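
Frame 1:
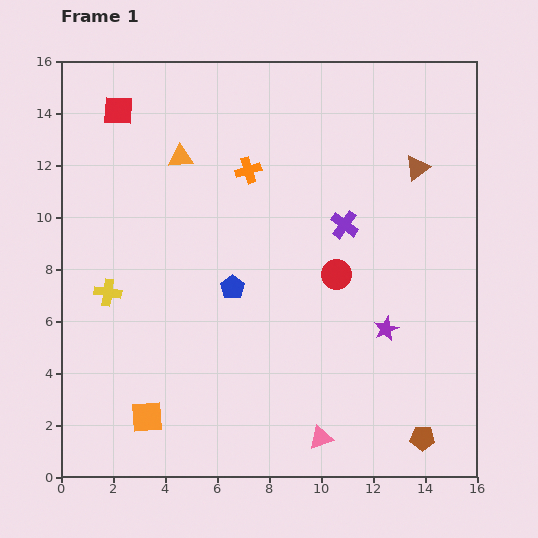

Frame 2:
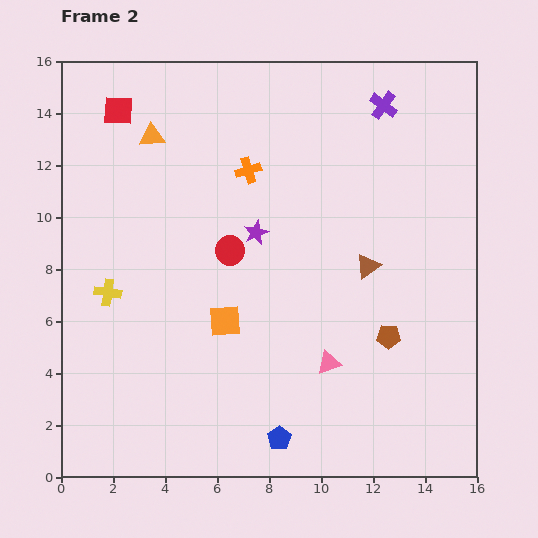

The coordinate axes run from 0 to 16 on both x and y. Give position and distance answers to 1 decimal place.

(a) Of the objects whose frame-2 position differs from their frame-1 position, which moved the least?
the orange triangle

(moved 1.4)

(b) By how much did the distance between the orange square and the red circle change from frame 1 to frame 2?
-6.4

Distance in frame 1: 9.1. Distance in frame 2: 2.7.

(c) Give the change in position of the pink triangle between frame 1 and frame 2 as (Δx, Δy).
(0.3, 2.9)

The pink triangle was at (10.0, 1.5) in frame 1 and (10.3, 4.4) in frame 2.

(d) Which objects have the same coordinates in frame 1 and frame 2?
the red square, the yellow cross, the orange cross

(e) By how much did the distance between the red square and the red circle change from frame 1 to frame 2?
-3.6

Distance in frame 1: 10.5. Distance in frame 2: 6.9.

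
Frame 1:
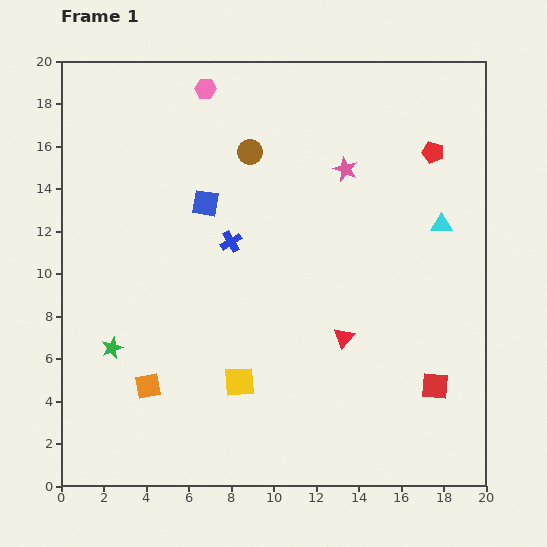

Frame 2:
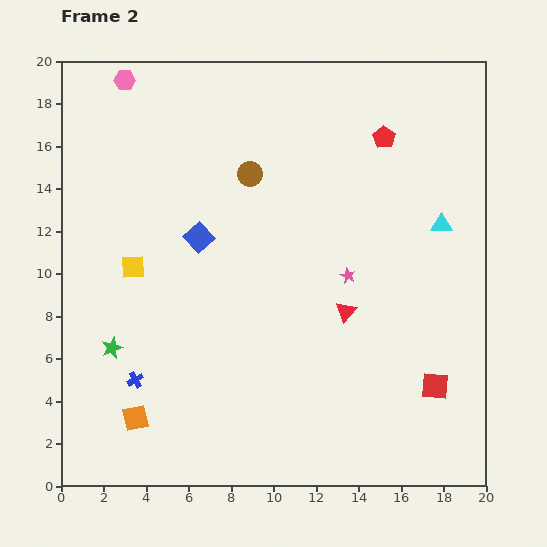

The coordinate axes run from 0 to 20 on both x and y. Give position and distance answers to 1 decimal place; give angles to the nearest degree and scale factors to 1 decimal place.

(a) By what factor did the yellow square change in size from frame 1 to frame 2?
0.8×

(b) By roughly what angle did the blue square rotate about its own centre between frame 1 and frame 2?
38° clockwise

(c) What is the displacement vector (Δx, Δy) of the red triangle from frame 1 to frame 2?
(0.1, 1.2)

The red triangle was at (13.3, 7.0) in frame 1 and (13.4, 8.2) in frame 2.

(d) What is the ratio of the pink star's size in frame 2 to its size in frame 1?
0.6×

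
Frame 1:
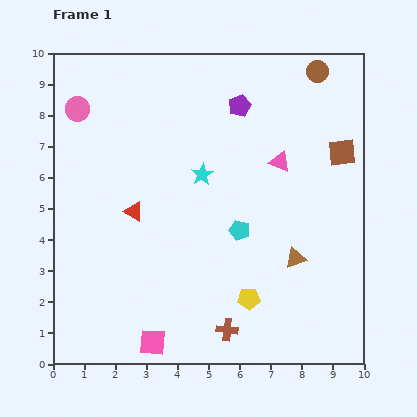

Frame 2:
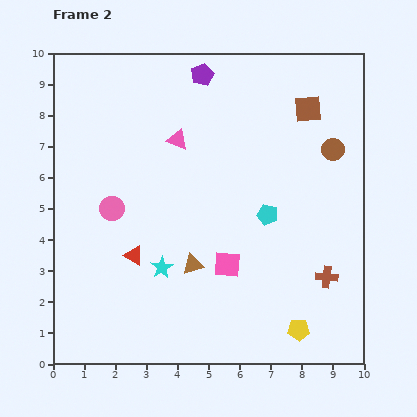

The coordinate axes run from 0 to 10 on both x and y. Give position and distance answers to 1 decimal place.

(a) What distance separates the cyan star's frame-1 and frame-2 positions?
3.3

The cyan star moved from (4.8, 6.1) to (3.5, 3.1), a distance of √(1.3² + 3.0²) ≈ 3.3.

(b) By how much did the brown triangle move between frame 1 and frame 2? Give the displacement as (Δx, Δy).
(-3.3, -0.2)

The brown triangle was at (7.8, 3.4) in frame 1 and (4.5, 3.2) in frame 2.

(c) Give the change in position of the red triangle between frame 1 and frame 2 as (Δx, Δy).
(0.0, -1.4)

The red triangle was at (2.6, 4.9) in frame 1 and (2.6, 3.5) in frame 2.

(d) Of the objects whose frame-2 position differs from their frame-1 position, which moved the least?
the cyan pentagon

(moved 1.0)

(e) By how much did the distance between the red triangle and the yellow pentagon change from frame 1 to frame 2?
+1.2

Distance in frame 1: 4.6. Distance in frame 2: 5.8.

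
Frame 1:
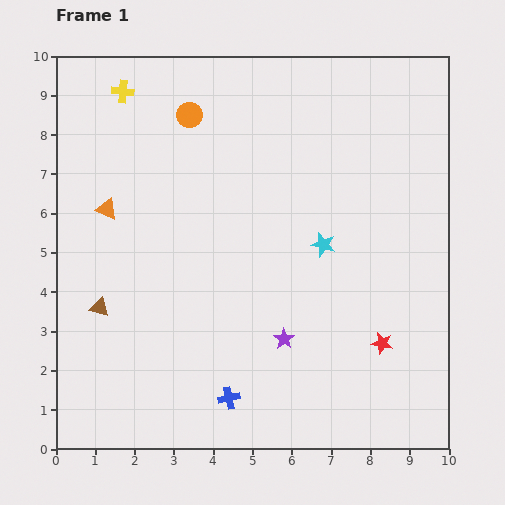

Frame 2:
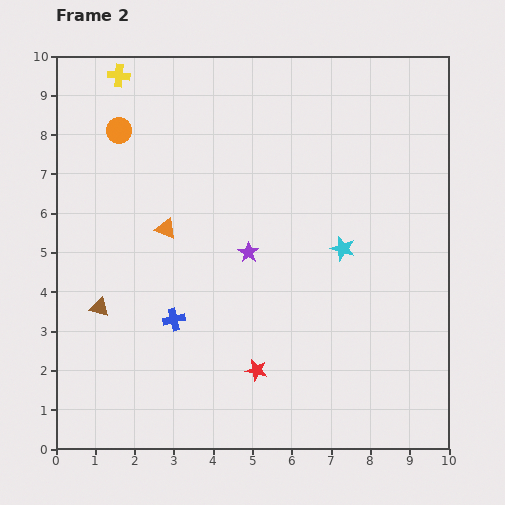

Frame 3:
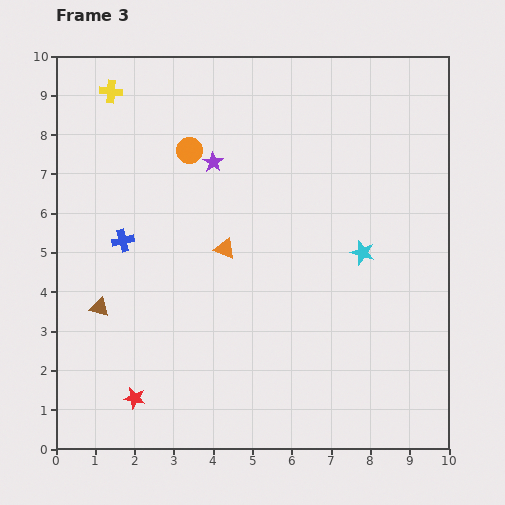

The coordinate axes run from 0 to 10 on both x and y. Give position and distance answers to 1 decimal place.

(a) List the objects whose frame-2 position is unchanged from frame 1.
the brown triangle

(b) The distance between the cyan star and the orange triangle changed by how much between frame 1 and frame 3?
-2.1

Distance in frame 1: 5.6. Distance in frame 3: 3.5.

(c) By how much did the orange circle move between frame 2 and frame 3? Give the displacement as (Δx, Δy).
(1.8, -0.5)

The orange circle was at (1.6, 8.1) in frame 2 and (3.4, 7.6) in frame 3.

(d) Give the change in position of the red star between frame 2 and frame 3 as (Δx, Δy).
(-3.1, -0.7)

The red star was at (5.1, 2.0) in frame 2 and (2.0, 1.3) in frame 3.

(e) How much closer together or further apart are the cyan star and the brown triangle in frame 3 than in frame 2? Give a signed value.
+0.4

Distance in frame 2: 6.4. Distance in frame 3: 6.8.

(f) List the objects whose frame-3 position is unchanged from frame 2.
the brown triangle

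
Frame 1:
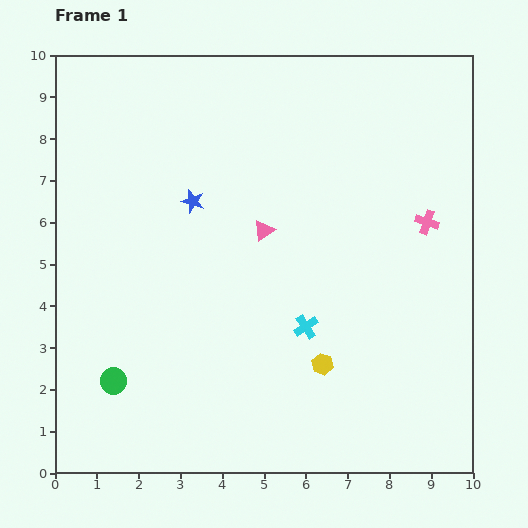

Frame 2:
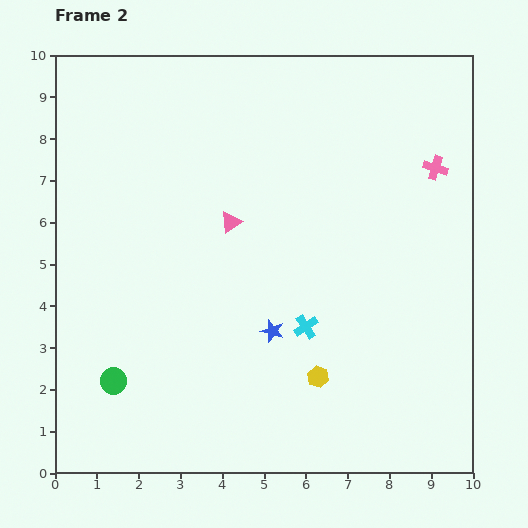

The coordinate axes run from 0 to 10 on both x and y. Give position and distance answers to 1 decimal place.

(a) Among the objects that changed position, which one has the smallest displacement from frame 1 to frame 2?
the yellow hexagon

(moved 0.3)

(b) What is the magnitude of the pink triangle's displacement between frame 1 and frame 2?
0.8

The pink triangle moved from (5.0, 5.8) to (4.2, 6.0), a distance of √(0.8² + 0.2²) ≈ 0.8.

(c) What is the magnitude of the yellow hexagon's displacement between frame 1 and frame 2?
0.3

The yellow hexagon moved from (6.4, 2.6) to (6.3, 2.3), a distance of √(0.1² + 0.3²) ≈ 0.3.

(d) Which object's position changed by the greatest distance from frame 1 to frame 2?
the blue star

(moved 3.6; next 1.3)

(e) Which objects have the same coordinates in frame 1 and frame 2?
the cyan cross, the green circle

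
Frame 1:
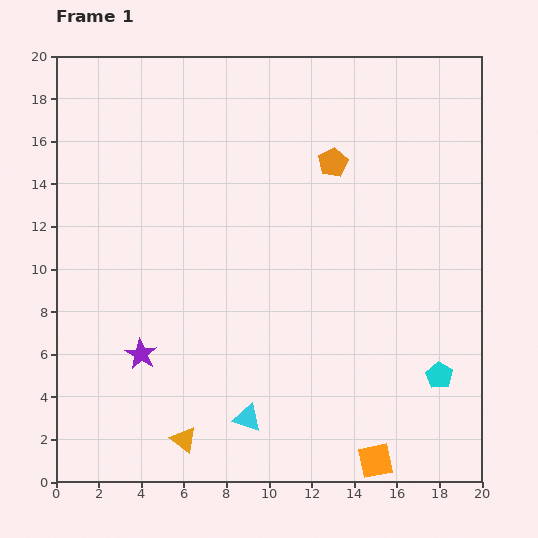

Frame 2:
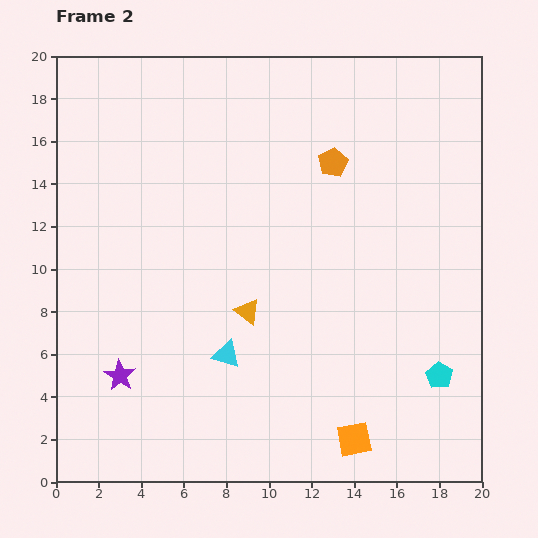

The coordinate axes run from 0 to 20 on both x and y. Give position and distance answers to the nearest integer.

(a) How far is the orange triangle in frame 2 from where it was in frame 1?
7

The orange triangle moved from (6, 2) to (9, 8), a distance of √(3² + 6²) ≈ 7.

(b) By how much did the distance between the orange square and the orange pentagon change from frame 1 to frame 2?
-1

Distance in frame 1: 14. Distance in frame 2: 13.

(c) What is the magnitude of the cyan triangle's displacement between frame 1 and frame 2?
3

The cyan triangle moved from (9, 3) to (8, 6), a distance of √(1² + 3²) ≈ 3.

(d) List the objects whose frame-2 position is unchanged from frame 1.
the cyan pentagon, the orange pentagon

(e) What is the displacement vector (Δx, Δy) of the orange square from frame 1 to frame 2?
(-1, 1)

The orange square was at (15, 1) in frame 1 and (14, 2) in frame 2.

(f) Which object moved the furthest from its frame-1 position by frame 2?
the orange triangle

(moved 7; next 3)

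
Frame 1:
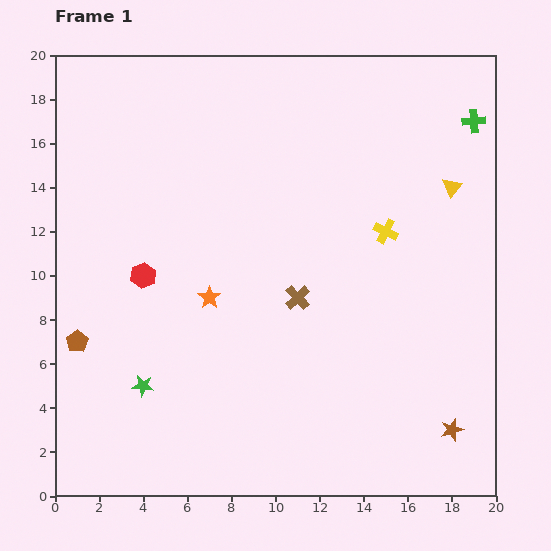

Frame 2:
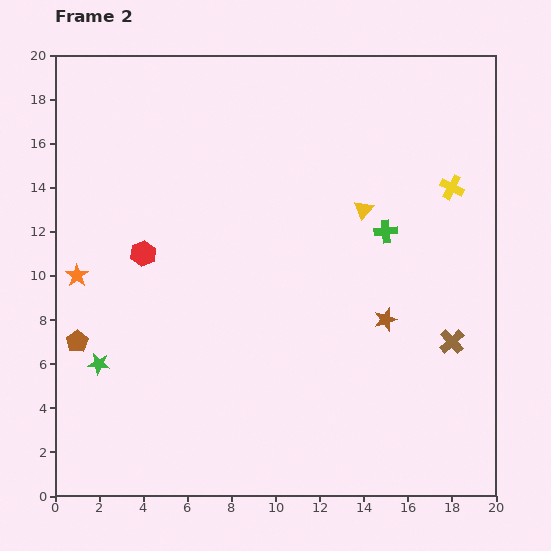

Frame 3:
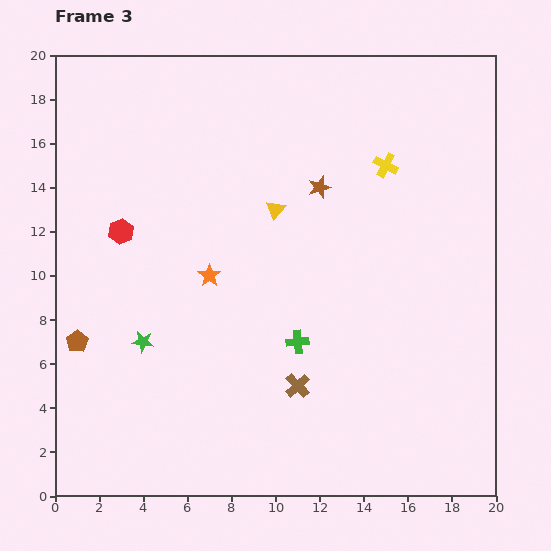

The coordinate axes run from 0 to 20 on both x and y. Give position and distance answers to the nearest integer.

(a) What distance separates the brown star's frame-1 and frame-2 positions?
6

The brown star moved from (18, 3) to (15, 8), a distance of √(3² + 5²) ≈ 6.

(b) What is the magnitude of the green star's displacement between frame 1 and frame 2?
2

The green star moved from (4, 5) to (2, 6), a distance of √(2² + 1²) ≈ 2.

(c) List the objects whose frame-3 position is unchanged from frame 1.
the brown pentagon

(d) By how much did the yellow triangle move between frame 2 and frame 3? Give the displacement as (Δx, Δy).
(-4, 0)

The yellow triangle was at (14, 13) in frame 2 and (10, 13) in frame 3.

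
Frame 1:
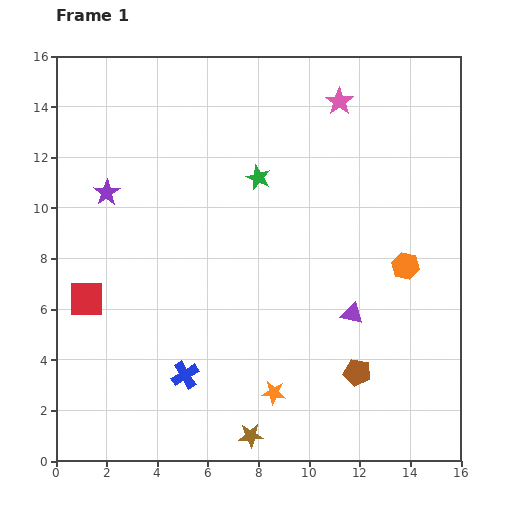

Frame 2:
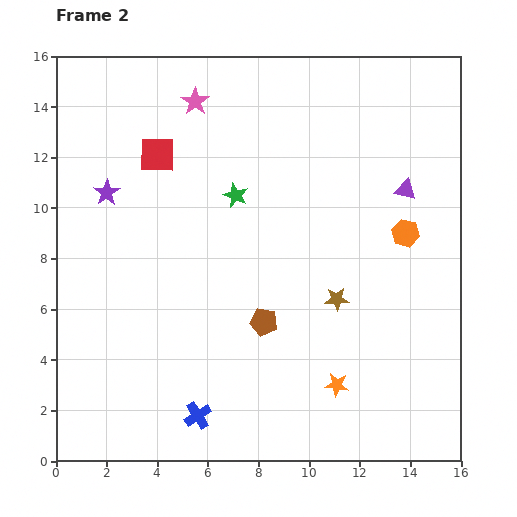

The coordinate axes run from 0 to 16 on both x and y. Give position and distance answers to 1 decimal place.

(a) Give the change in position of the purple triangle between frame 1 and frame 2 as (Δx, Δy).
(2.1, 4.9)

The purple triangle was at (11.7, 5.8) in frame 1 and (13.8, 10.7) in frame 2.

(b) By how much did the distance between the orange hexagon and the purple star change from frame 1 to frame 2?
-0.3

Distance in frame 1: 12.2. Distance in frame 2: 11.9.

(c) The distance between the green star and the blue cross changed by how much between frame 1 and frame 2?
+0.5

Distance in frame 1: 8.3. Distance in frame 2: 8.8.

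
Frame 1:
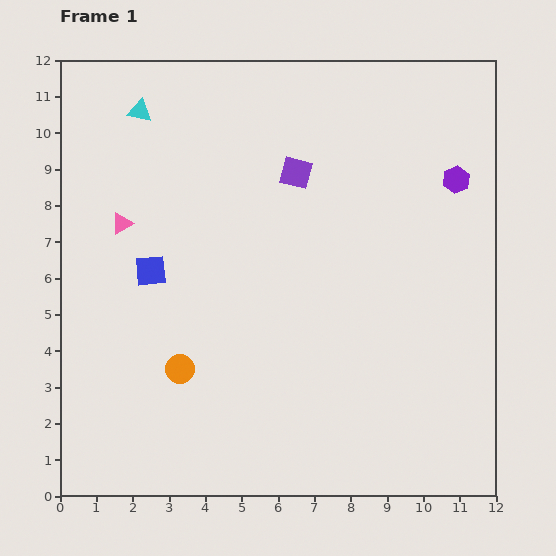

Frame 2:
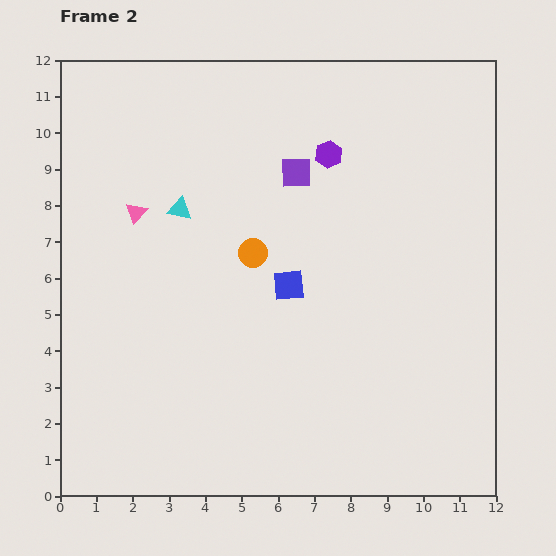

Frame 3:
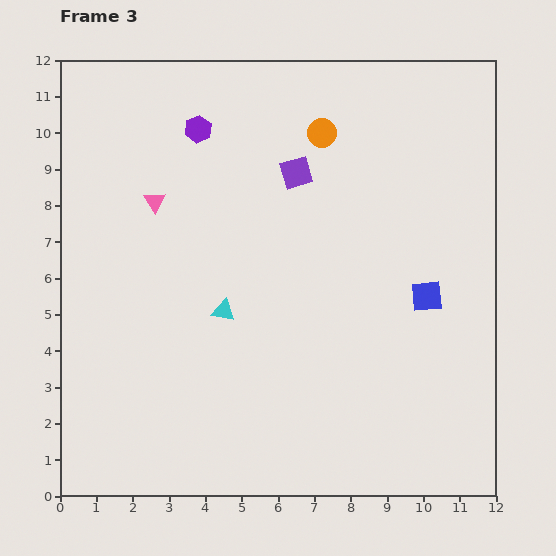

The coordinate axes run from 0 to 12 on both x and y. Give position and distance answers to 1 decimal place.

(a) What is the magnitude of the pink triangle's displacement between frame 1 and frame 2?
0.5

The pink triangle moved from (1.7, 7.5) to (2.1, 7.8), a distance of √(0.4² + 0.3²) ≈ 0.5.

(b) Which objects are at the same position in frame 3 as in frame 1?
the purple square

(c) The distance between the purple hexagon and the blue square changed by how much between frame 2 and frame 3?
+4.0

Distance in frame 2: 3.8. Distance in frame 3: 7.8.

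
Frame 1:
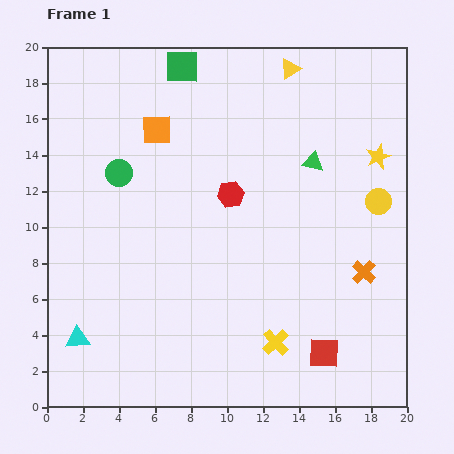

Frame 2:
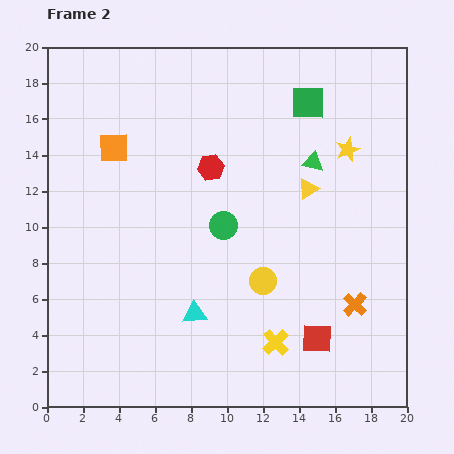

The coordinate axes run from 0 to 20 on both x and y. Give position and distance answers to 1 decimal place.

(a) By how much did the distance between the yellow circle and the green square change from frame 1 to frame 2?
-3.0

Distance in frame 1: 13.2. Distance in frame 2: 10.2.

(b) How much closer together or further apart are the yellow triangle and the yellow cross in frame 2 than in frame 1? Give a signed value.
-6.5

Distance in frame 1: 15.2. Distance in frame 2: 8.7.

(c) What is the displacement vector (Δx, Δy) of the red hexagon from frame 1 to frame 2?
(-1.1, 1.5)

The red hexagon was at (10.2, 11.8) in frame 1 and (9.1, 13.3) in frame 2.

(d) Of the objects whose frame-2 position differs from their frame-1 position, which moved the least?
the red square

(moved 0.9)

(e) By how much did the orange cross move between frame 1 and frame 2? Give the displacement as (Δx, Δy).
(-0.5, -1.8)

The orange cross was at (17.6, 7.5) in frame 1 and (17.1, 5.7) in frame 2.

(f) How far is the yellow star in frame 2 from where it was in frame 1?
1.7

The yellow star moved from (18.4, 13.9) to (16.7, 14.3), a distance of √(1.7² + 0.4²) ≈ 1.7.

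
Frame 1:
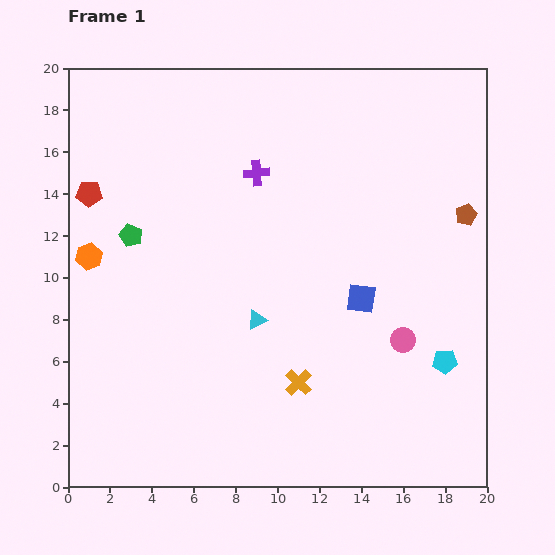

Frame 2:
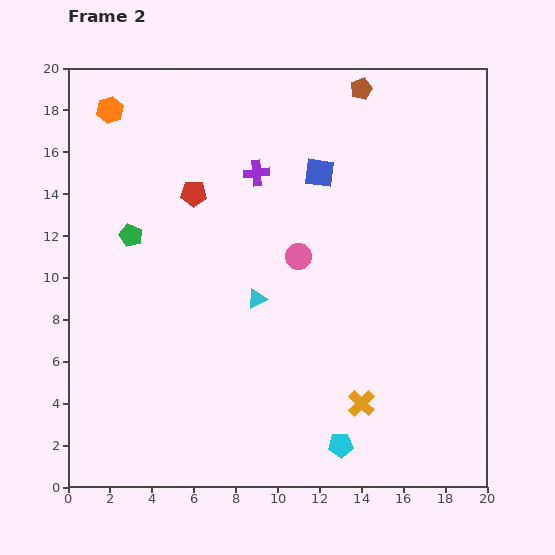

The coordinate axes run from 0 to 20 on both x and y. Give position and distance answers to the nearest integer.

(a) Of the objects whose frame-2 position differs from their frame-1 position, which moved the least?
the cyan triangle

(moved 1)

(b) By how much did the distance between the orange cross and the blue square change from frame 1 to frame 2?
+6

Distance in frame 1: 5. Distance in frame 2: 11.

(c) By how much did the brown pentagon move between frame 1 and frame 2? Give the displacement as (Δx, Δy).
(-5, 6)

The brown pentagon was at (19, 13) in frame 1 and (14, 19) in frame 2.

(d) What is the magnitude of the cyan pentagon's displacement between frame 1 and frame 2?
6

The cyan pentagon moved from (18, 6) to (13, 2), a distance of √(5² + 4²) ≈ 6.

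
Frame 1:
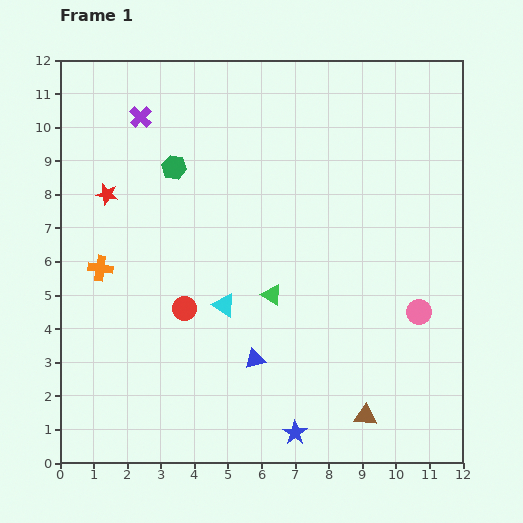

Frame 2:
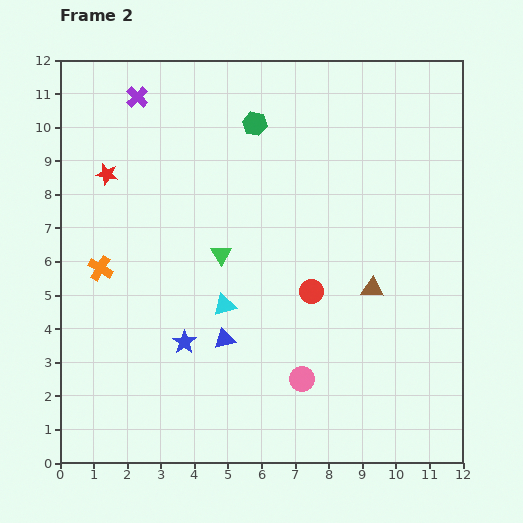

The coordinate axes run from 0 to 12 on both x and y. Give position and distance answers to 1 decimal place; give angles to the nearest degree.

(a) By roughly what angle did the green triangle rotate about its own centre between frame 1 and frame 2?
27° clockwise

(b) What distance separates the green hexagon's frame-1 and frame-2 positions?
2.7

The green hexagon moved from (3.4, 8.8) to (5.8, 10.1), a distance of √(2.4² + 1.3²) ≈ 2.7.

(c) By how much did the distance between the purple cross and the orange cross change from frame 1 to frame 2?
+0.5

Distance in frame 1: 4.7. Distance in frame 2: 5.2.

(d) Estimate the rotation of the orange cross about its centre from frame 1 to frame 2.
22° clockwise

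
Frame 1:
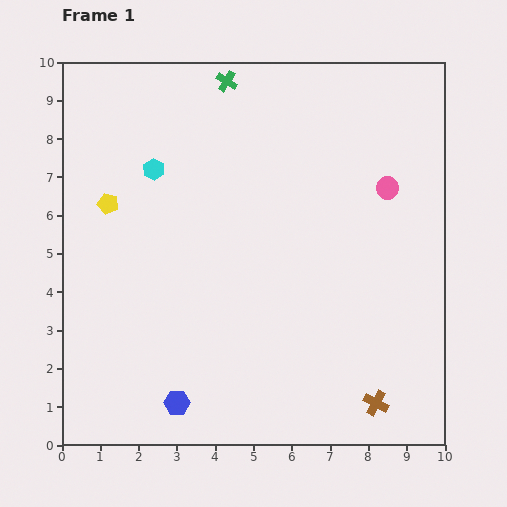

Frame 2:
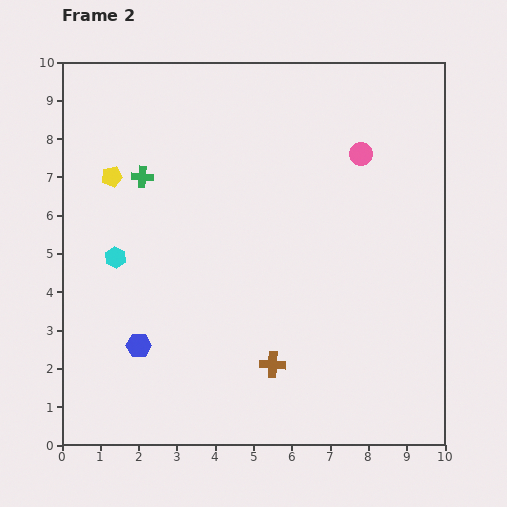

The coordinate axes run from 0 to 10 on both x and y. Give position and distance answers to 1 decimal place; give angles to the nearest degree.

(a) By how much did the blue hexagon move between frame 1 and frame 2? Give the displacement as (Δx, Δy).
(-1.0, 1.5)

The blue hexagon was at (3.0, 1.1) in frame 1 and (2.0, 2.6) in frame 2.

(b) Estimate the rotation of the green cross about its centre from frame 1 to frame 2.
28° counter-clockwise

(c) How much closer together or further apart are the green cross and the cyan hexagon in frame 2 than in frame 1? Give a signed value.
-0.8

Distance in frame 1: 3.0. Distance in frame 2: 2.2.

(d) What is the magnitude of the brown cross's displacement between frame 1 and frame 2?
2.9

The brown cross moved from (8.2, 1.1) to (5.5, 2.1), a distance of √(2.7² + 1.0²) ≈ 2.9.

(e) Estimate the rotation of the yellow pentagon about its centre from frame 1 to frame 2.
28° counter-clockwise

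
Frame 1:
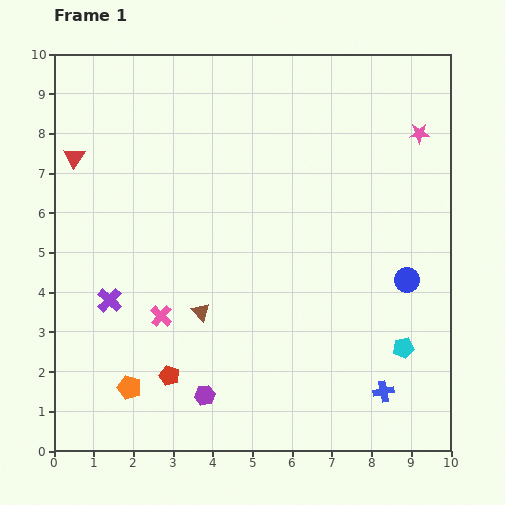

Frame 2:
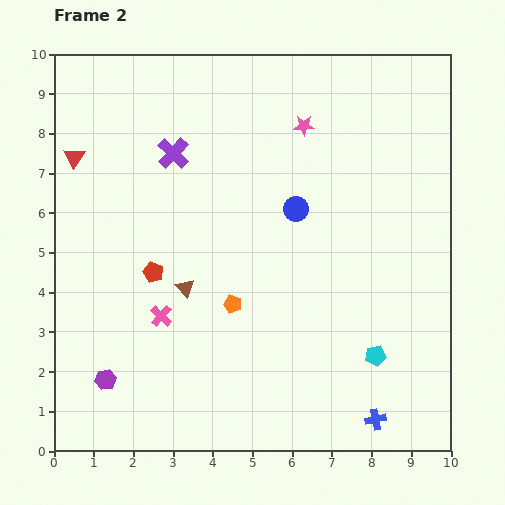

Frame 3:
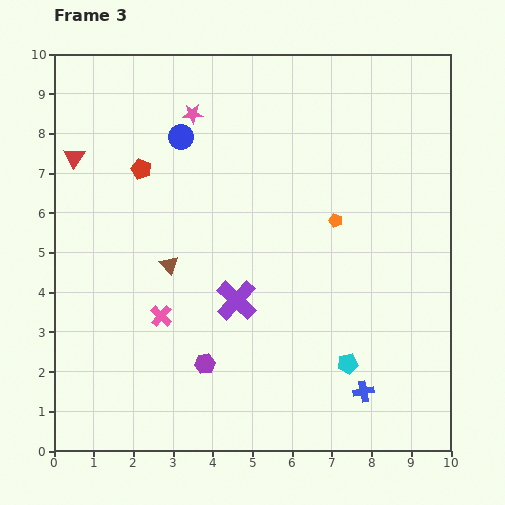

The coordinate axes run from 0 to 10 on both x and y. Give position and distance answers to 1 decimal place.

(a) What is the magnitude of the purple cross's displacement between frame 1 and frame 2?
4.0

The purple cross moved from (1.4, 3.8) to (3.0, 7.5), a distance of √(1.6² + 3.7²) ≈ 4.0.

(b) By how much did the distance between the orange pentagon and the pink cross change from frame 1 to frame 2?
-0.2

Distance in frame 1: 2.0. Distance in frame 2: 1.8.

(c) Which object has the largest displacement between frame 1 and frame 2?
the purple cross

(moved 4.0; next 3.3)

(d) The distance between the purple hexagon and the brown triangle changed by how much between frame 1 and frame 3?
+0.6

Distance in frame 1: 2.1. Distance in frame 3: 2.7.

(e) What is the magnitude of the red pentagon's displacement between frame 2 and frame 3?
2.6

The red pentagon moved from (2.5, 4.5) to (2.2, 7.1), a distance of √(0.3² + 2.6²) ≈ 2.6.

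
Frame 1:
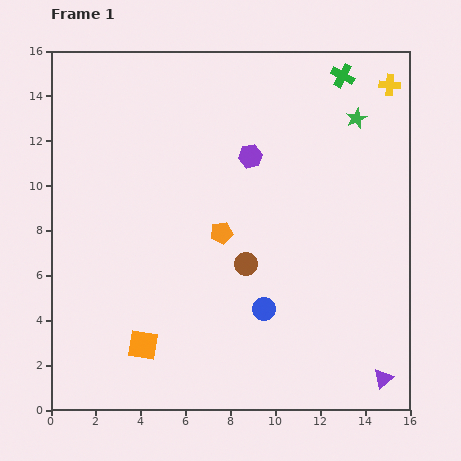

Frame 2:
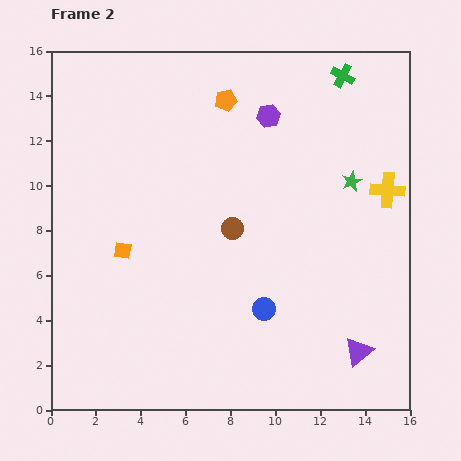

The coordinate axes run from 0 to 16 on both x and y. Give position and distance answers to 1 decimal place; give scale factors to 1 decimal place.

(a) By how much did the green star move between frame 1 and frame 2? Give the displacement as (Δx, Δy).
(-0.2, -2.8)

The green star was at (13.6, 13.0) in frame 1 and (13.4, 10.2) in frame 2.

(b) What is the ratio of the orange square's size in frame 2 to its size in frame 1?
0.6×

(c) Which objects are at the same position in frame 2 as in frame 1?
the blue circle, the green cross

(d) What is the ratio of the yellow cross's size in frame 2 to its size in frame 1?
1.6×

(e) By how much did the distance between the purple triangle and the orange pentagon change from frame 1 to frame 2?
+3.0

Distance in frame 1: 9.7. Distance in frame 2: 12.7.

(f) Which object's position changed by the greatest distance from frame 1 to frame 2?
the orange pentagon

(moved 5.9; next 4.7)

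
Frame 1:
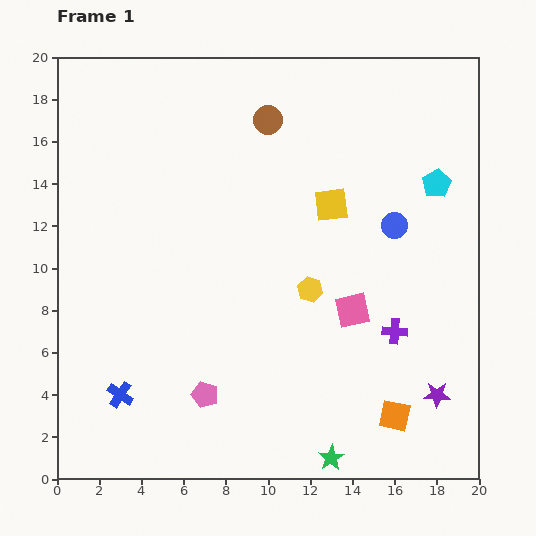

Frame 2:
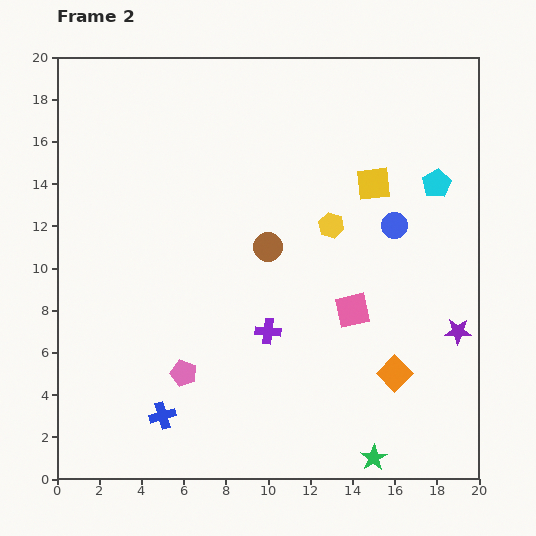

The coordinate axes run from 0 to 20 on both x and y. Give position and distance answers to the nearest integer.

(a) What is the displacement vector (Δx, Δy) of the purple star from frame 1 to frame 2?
(1, 3)

The purple star was at (18, 4) in frame 1 and (19, 7) in frame 2.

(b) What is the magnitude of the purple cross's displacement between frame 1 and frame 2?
6

The purple cross moved from (16, 7) to (10, 7), a distance of √(6² + 0²) ≈ 6.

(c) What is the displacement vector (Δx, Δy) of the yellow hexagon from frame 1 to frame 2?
(1, 3)

The yellow hexagon was at (12, 9) in frame 1 and (13, 12) in frame 2.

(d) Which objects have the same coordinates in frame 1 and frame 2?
the cyan pentagon, the blue circle, the pink square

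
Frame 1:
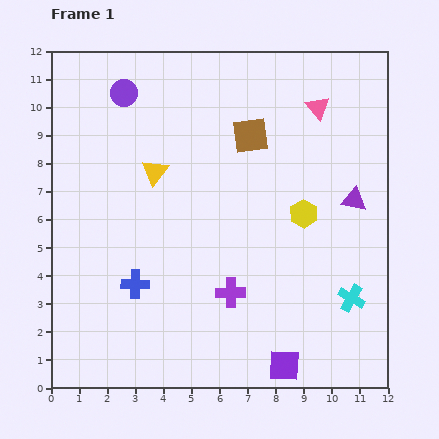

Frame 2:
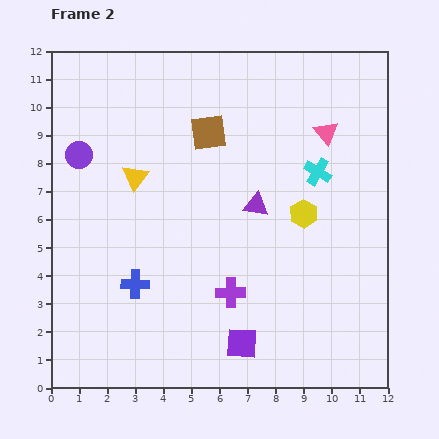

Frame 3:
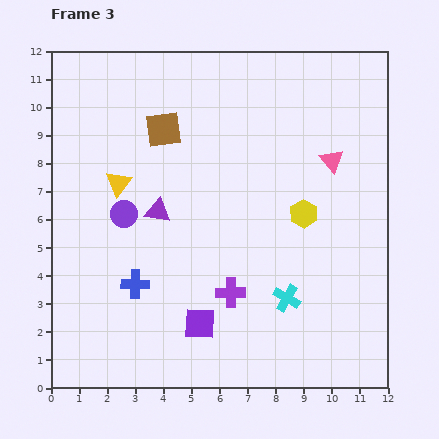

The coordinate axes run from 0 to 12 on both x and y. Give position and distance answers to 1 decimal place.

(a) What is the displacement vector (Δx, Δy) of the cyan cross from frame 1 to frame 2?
(-1.2, 4.5)

The cyan cross was at (10.7, 3.2) in frame 1 and (9.5, 7.7) in frame 2.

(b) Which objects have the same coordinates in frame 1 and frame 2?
the blue cross, the purple cross, the yellow hexagon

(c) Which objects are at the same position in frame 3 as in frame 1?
the blue cross, the purple cross, the yellow hexagon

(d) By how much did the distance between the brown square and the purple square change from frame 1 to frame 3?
-1.3

Distance in frame 1: 8.3. Distance in frame 3: 7.0.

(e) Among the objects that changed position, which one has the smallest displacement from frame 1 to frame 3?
the yellow triangle

(moved 1.4)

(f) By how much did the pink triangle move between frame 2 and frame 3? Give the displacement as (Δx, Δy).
(0.2, -1.0)

The pink triangle was at (9.8, 9.1) in frame 2 and (10.0, 8.1) in frame 3.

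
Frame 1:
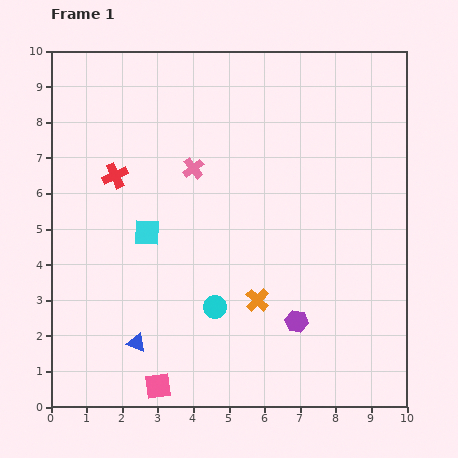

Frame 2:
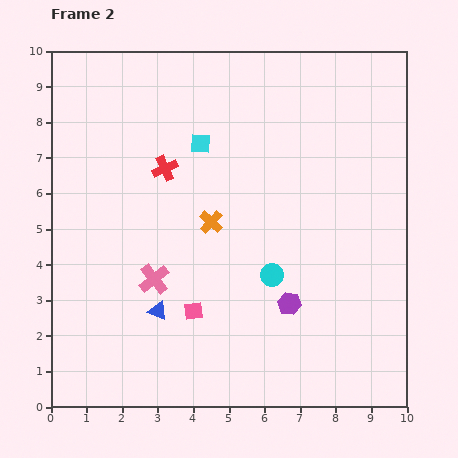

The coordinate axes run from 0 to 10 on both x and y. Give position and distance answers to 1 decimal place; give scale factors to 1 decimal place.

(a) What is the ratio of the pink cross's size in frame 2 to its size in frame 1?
1.4×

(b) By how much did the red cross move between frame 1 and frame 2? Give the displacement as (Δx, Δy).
(1.4, 0.2)

The red cross was at (1.8, 6.5) in frame 1 and (3.2, 6.7) in frame 2.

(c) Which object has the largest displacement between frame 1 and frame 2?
the pink cross

(moved 3.3; next 2.9)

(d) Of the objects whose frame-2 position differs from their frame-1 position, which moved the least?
the purple hexagon

(moved 0.5)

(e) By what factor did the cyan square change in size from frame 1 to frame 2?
0.8×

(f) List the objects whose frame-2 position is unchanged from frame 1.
none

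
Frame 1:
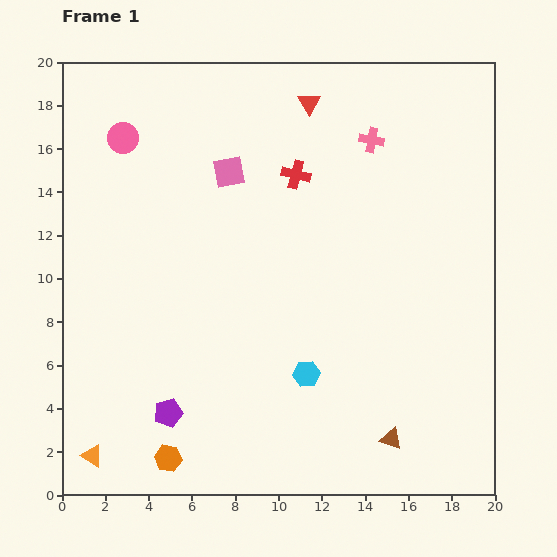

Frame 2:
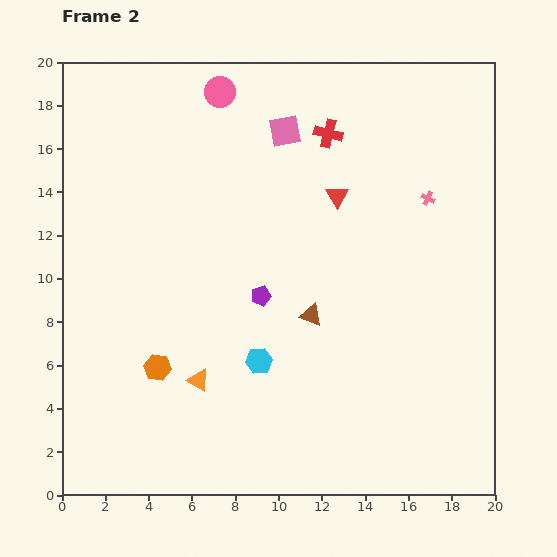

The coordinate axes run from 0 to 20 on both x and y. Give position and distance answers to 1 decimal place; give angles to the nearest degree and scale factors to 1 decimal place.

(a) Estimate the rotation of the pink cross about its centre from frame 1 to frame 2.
15° clockwise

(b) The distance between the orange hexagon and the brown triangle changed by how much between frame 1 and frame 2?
-2.8

Distance in frame 1: 10.3. Distance in frame 2: 7.5.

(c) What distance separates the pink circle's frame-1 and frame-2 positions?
5.0

The pink circle moved from (2.8, 16.5) to (7.3, 18.6), a distance of √(4.5² + 2.1²) ≈ 5.0.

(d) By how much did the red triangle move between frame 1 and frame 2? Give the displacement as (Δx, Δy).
(1.3, -4.3)

The red triangle was at (11.4, 18.1) in frame 1 and (12.7, 13.8) in frame 2.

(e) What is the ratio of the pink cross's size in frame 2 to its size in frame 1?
0.6×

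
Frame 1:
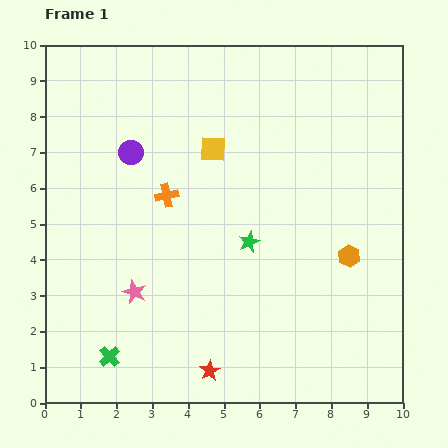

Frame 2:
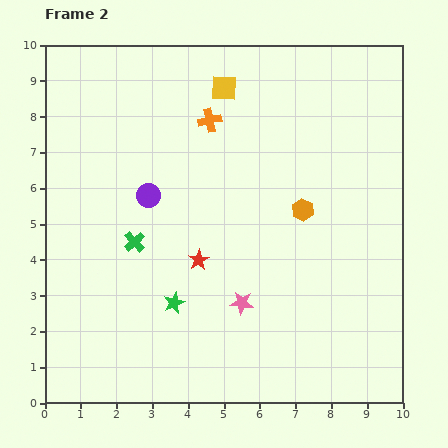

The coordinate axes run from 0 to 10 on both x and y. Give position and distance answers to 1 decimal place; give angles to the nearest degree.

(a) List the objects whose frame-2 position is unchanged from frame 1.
none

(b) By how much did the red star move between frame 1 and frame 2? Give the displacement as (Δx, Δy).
(-0.3, 3.1)

The red star was at (4.6, 0.9) in frame 1 and (4.3, 4.0) in frame 2.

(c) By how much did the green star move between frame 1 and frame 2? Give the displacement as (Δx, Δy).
(-2.1, -1.7)

The green star was at (5.7, 4.5) in frame 1 and (3.6, 2.8) in frame 2.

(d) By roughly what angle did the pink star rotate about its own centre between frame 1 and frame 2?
18° counter-clockwise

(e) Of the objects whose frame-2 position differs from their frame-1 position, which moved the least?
the purple circle

(moved 1.3)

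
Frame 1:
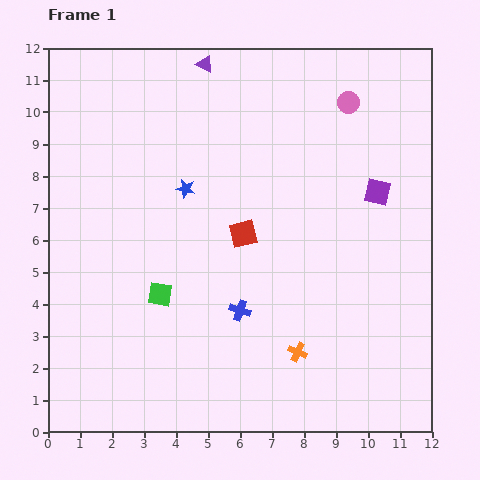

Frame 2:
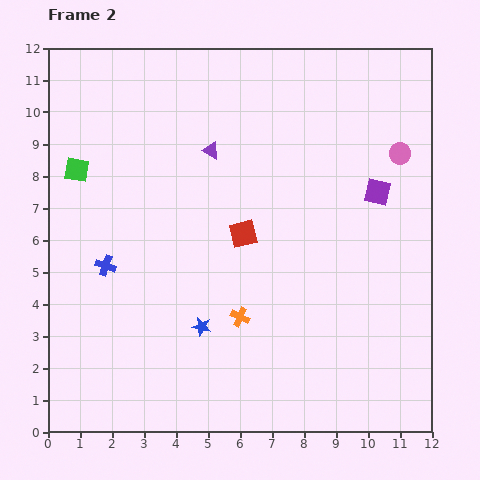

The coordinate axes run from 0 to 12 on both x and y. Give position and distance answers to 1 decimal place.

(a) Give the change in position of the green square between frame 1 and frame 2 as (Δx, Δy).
(-2.6, 3.9)

The green square was at (3.5, 4.3) in frame 1 and (0.9, 8.2) in frame 2.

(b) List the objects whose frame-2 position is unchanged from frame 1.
the purple square, the red square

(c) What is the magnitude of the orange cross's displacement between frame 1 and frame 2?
2.1

The orange cross moved from (7.8, 2.5) to (6.0, 3.6), a distance of √(1.8² + 1.1²) ≈ 2.1.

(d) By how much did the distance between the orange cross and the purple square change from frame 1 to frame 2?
+0.2

Distance in frame 1: 5.6. Distance in frame 2: 5.8.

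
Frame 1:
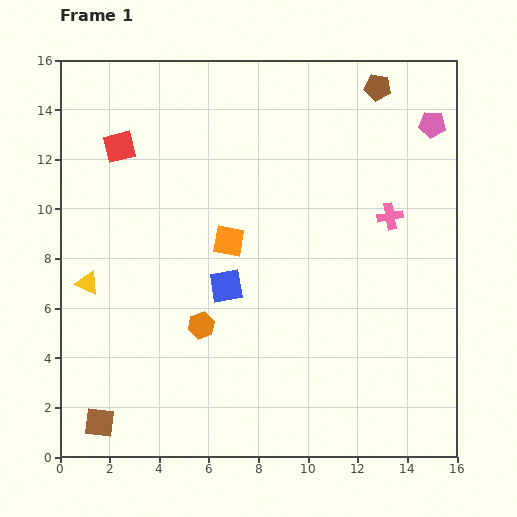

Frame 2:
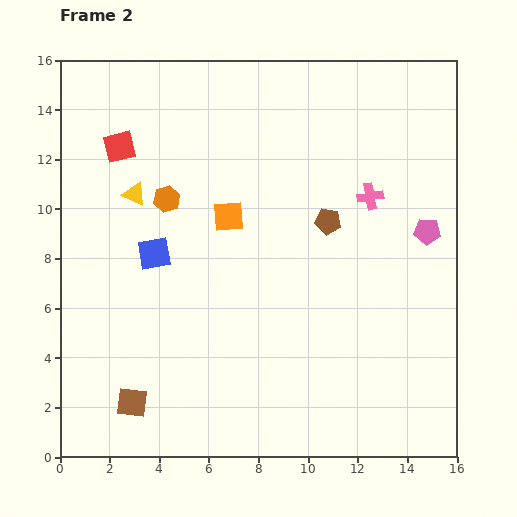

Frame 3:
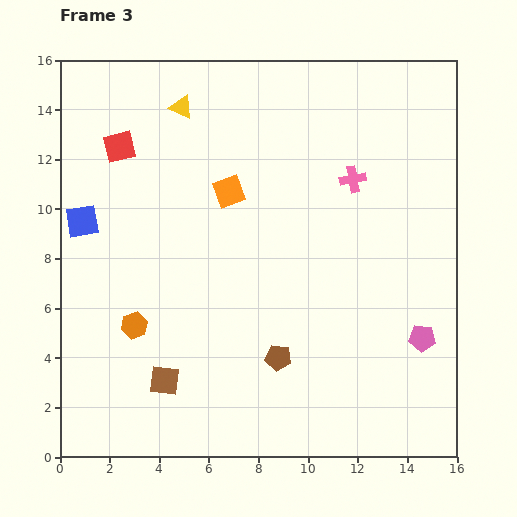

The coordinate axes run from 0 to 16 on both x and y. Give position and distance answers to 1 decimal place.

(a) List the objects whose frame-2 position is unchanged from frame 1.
the red square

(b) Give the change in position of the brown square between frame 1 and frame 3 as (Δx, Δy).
(2.6, 1.7)

The brown square was at (1.6, 1.4) in frame 1 and (4.2, 3.1) in frame 3.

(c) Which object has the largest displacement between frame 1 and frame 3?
the brown pentagon

(moved 11.6; next 8.6)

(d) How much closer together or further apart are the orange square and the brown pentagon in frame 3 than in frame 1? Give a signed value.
-1.6

Distance in frame 1: 8.6. Distance in frame 3: 7.0.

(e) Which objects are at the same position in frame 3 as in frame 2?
the red square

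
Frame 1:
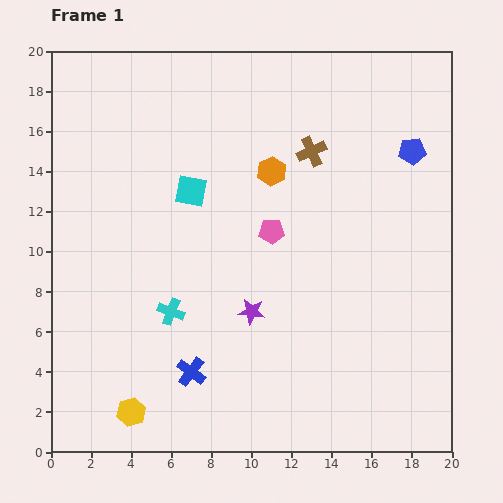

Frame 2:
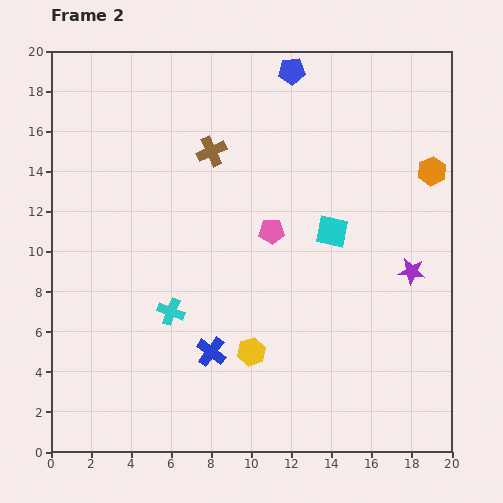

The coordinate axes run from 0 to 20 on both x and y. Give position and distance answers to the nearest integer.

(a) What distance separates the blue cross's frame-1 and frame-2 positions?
1

The blue cross moved from (7, 4) to (8, 5), a distance of √(1² + 1²) ≈ 1.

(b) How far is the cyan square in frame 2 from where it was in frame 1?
7

The cyan square moved from (7, 13) to (14, 11), a distance of √(7² + 2²) ≈ 7.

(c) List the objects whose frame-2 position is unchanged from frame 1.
the pink pentagon, the cyan cross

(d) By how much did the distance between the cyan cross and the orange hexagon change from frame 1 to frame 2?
+6

Distance in frame 1: 9. Distance in frame 2: 15.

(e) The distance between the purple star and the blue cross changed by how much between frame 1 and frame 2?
+7

Distance in frame 1: 4. Distance in frame 2: 11.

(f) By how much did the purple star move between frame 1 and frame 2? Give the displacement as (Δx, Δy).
(8, 2)

The purple star was at (10, 7) in frame 1 and (18, 9) in frame 2.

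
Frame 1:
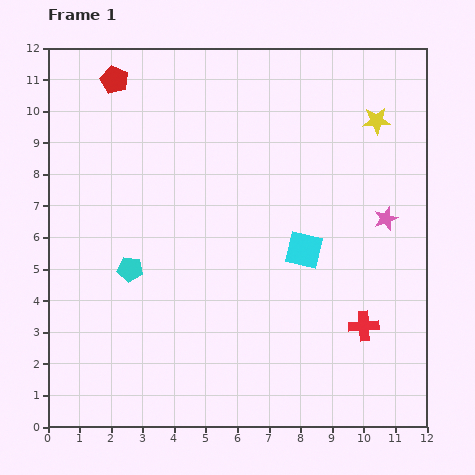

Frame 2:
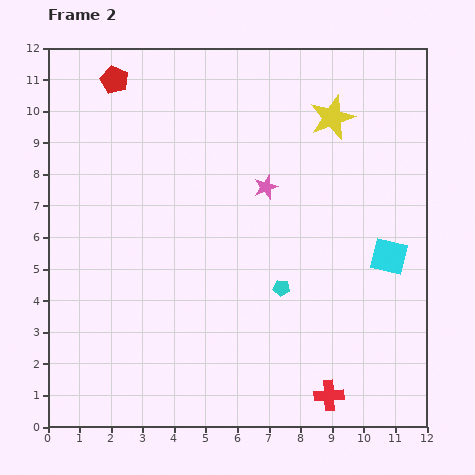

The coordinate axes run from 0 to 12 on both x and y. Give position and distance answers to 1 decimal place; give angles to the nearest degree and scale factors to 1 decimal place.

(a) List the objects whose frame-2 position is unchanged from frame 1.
the red pentagon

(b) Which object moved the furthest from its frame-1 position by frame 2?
the cyan pentagon

(moved 4.8; next 3.9)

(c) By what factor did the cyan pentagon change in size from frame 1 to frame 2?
0.7×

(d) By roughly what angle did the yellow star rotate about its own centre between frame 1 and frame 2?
18° counter-clockwise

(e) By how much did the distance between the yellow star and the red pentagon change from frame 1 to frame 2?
-1.4

Distance in frame 1: 8.4. Distance in frame 2: 7.0.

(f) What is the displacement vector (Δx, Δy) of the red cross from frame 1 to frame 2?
(-1.1, -2.2)

The red cross was at (10.0, 3.2) in frame 1 and (8.9, 1.0) in frame 2.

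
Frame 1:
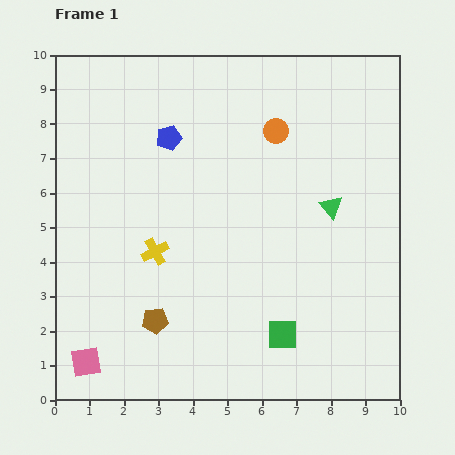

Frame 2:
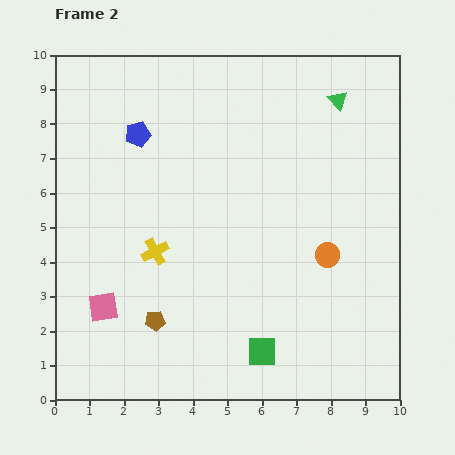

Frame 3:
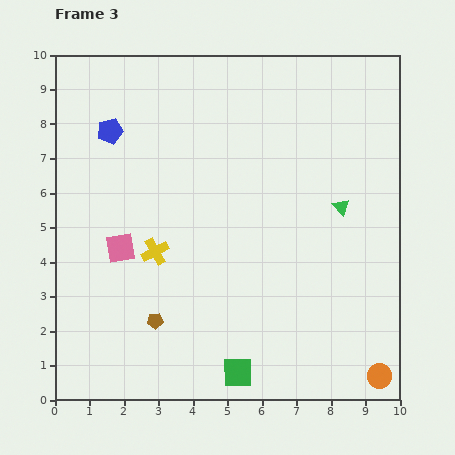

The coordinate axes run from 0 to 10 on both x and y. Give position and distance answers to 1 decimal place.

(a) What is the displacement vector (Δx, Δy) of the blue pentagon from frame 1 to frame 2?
(-0.9, 0.1)

The blue pentagon was at (3.3, 7.6) in frame 1 and (2.4, 7.7) in frame 2.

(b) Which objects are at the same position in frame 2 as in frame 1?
the brown pentagon, the yellow cross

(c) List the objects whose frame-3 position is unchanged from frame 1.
the brown pentagon, the yellow cross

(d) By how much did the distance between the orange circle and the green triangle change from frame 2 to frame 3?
+0.5

Distance in frame 2: 4.5. Distance in frame 3: 5.0.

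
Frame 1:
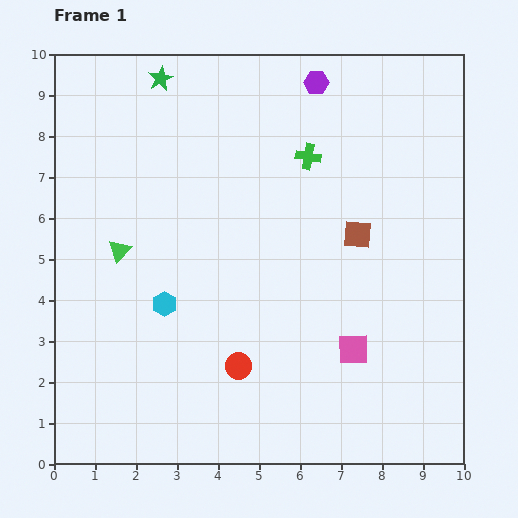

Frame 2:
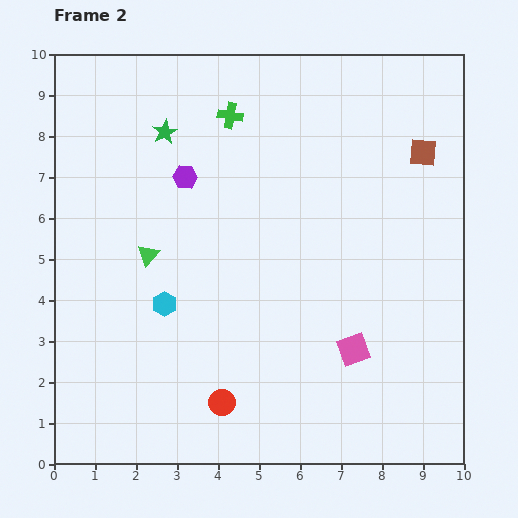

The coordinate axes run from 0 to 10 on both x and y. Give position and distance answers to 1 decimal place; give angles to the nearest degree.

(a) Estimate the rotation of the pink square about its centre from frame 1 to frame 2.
19° counter-clockwise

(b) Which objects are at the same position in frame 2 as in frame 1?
the pink square, the cyan hexagon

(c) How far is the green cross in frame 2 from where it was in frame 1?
2.1

The green cross moved from (6.2, 7.5) to (4.3, 8.5), a distance of √(1.9² + 1.0²) ≈ 2.1.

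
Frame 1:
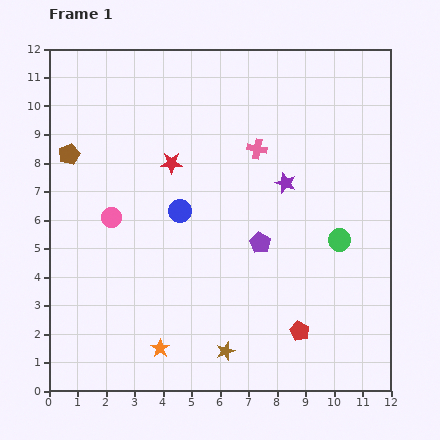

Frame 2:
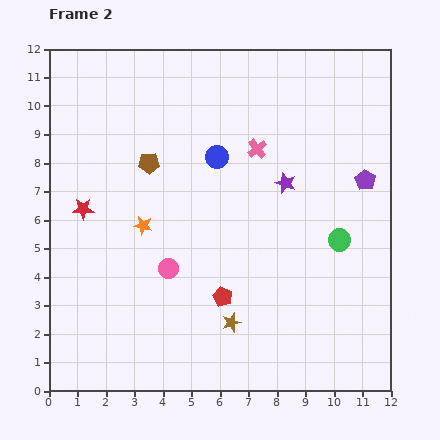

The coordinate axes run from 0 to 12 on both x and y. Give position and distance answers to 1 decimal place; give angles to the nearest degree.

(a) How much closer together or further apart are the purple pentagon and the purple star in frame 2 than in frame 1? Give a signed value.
+0.5

Distance in frame 1: 2.3. Distance in frame 2: 2.8.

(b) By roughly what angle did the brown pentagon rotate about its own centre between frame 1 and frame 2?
21° clockwise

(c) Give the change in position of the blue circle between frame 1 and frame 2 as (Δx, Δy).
(1.3, 1.9)

The blue circle was at (4.6, 6.3) in frame 1 and (5.9, 8.2) in frame 2.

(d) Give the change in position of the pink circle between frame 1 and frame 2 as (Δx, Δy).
(2.0, -1.8)

The pink circle was at (2.2, 6.1) in frame 1 and (4.2, 4.3) in frame 2.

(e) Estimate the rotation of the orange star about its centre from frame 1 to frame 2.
24° counter-clockwise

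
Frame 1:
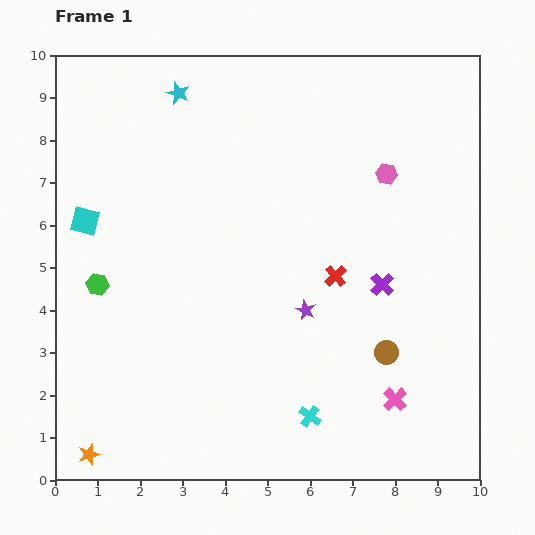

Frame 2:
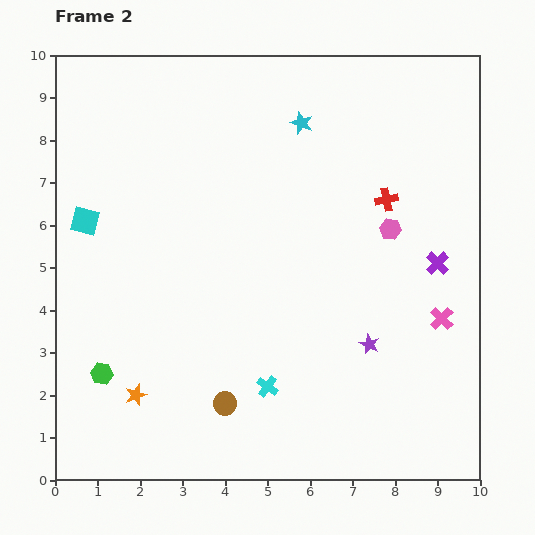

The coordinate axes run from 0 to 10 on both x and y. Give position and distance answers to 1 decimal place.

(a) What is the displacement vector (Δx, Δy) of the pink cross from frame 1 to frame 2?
(1.1, 1.9)

The pink cross was at (8.0, 1.9) in frame 1 and (9.1, 3.8) in frame 2.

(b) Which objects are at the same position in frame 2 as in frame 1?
the cyan square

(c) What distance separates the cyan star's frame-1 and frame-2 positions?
3.0

The cyan star moved from (2.9, 9.1) to (5.8, 8.4), a distance of √(2.9² + 0.7²) ≈ 3.0.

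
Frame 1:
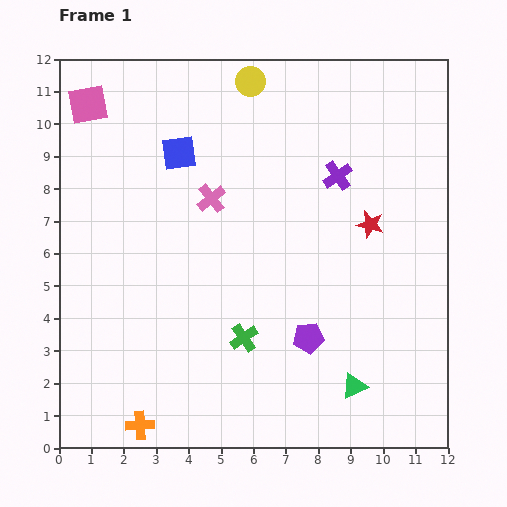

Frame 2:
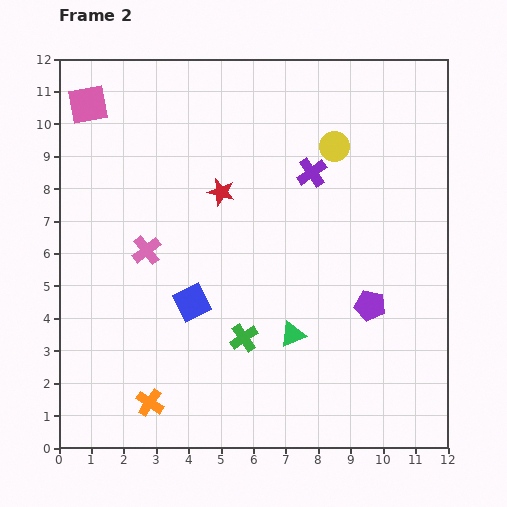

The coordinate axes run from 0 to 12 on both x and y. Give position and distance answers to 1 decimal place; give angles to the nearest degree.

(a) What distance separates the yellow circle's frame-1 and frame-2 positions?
3.3

The yellow circle moved from (5.9, 11.3) to (8.5, 9.3), a distance of √(2.6² + 2.0²) ≈ 3.3.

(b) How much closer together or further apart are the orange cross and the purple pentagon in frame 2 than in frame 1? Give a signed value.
+1.5

Distance in frame 1: 5.9. Distance in frame 2: 7.4.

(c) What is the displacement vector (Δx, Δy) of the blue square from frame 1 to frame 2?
(0.4, -4.6)

The blue square was at (3.7, 9.1) in frame 1 and (4.1, 4.5) in frame 2.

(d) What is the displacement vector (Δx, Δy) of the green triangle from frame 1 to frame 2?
(-1.9, 1.6)

The green triangle was at (9.1, 1.9) in frame 1 and (7.2, 3.5) in frame 2.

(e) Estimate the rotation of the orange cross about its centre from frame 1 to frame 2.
37° clockwise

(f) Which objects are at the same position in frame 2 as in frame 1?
the pink square, the green cross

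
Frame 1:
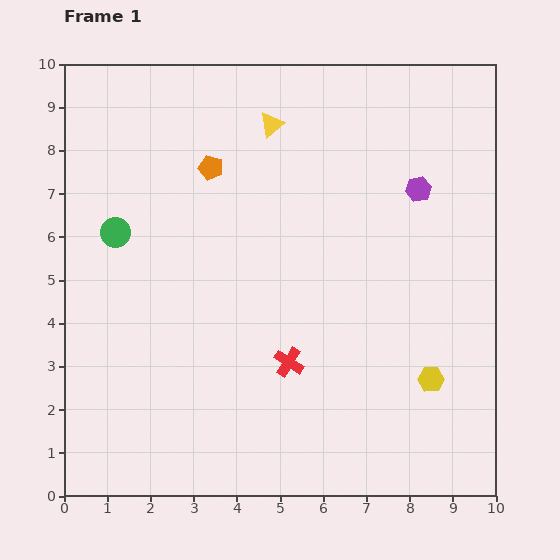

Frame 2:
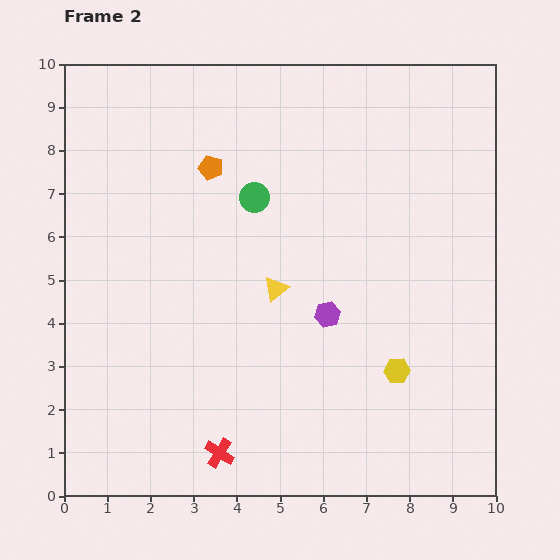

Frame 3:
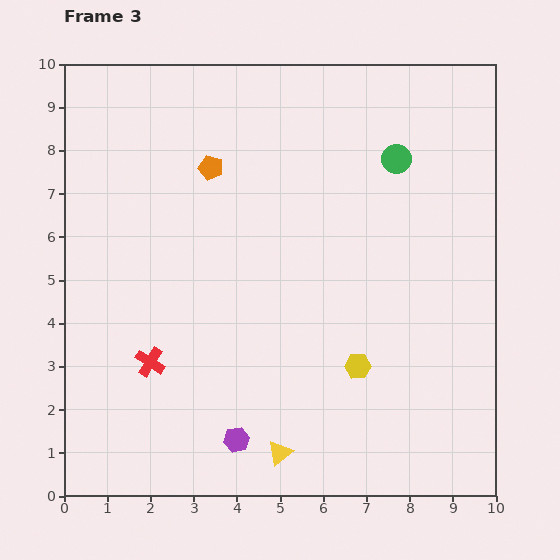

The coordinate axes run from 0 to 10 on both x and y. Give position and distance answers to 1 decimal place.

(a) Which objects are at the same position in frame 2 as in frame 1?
the orange pentagon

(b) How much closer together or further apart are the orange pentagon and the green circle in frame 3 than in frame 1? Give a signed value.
+1.6

Distance in frame 1: 2.7. Distance in frame 3: 4.3.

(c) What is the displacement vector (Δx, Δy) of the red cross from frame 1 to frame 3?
(-3.2, 0.0)

The red cross was at (5.2, 3.1) in frame 1 and (2.0, 3.1) in frame 3.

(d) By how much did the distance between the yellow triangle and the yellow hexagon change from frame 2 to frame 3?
-0.7

Distance in frame 2: 3.4. Distance in frame 3: 2.7.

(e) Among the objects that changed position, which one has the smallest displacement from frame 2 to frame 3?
the yellow hexagon

(moved 0.9)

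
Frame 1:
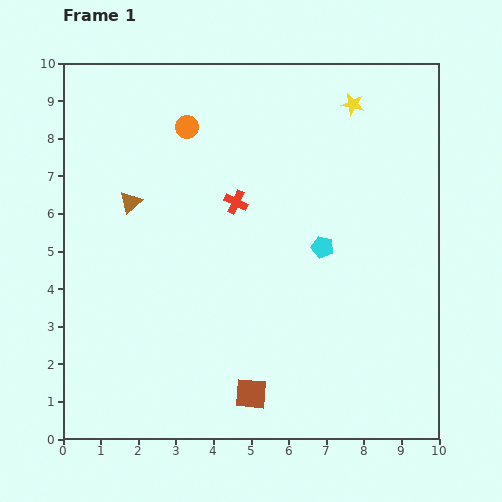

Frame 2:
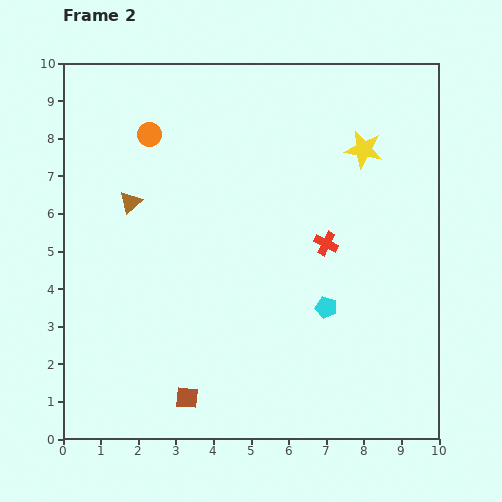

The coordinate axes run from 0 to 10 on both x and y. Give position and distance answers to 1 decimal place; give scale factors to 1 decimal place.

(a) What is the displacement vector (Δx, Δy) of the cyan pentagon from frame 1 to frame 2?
(0.1, -1.6)

The cyan pentagon was at (6.9, 5.1) in frame 1 and (7.0, 3.5) in frame 2.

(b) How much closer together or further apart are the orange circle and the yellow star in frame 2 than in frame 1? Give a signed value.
+1.3

Distance in frame 1: 4.4. Distance in frame 2: 5.7.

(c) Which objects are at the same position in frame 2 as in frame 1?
the brown triangle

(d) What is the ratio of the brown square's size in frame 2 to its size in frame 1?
0.7×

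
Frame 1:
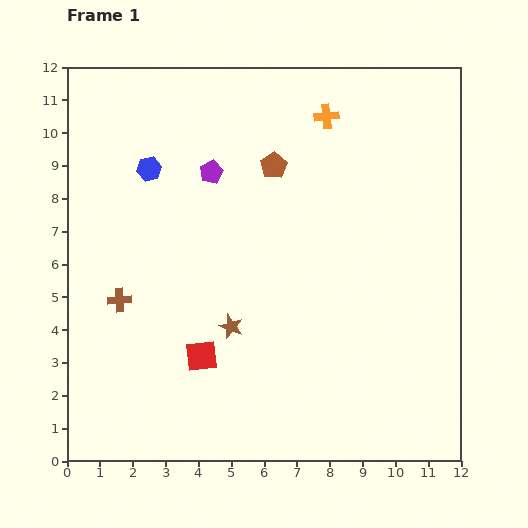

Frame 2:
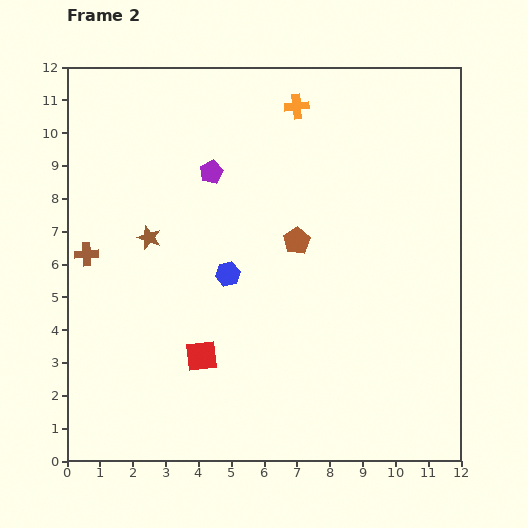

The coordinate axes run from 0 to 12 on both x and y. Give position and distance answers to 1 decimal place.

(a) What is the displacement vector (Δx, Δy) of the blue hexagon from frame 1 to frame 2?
(2.4, -3.2)

The blue hexagon was at (2.5, 8.9) in frame 1 and (4.9, 5.7) in frame 2.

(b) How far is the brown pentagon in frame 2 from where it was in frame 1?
2.4

The brown pentagon moved from (6.3, 9.0) to (7.0, 6.7), a distance of √(0.7² + 2.3²) ≈ 2.4.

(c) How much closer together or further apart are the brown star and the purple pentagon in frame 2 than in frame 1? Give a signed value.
-1.9

Distance in frame 1: 4.7. Distance in frame 2: 2.8.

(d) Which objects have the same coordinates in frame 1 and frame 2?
the purple pentagon, the red square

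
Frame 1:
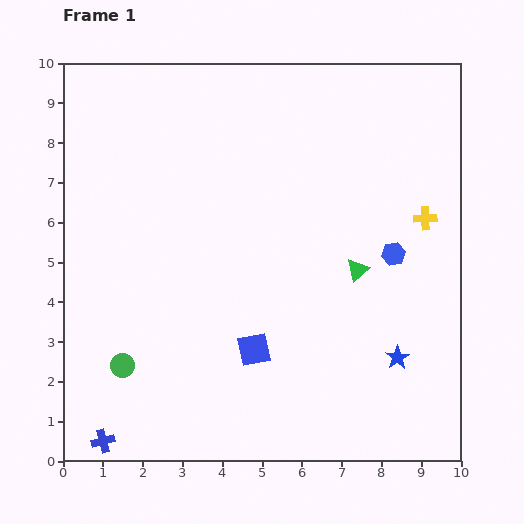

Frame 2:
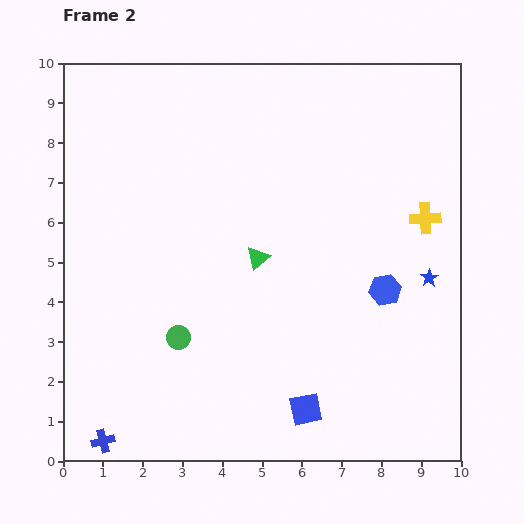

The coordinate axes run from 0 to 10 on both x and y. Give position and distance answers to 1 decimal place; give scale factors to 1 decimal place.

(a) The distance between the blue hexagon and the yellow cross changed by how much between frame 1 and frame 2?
+0.9

Distance in frame 1: 1.2. Distance in frame 2: 2.1.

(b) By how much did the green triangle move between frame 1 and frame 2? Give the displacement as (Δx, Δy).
(-2.5, 0.3)

The green triangle was at (7.4, 4.8) in frame 1 and (4.9, 5.1) in frame 2.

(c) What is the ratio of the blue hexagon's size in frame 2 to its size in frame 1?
1.4×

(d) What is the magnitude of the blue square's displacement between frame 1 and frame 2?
2.0

The blue square moved from (4.8, 2.8) to (6.1, 1.3), a distance of √(1.3² + 1.5²) ≈ 2.0.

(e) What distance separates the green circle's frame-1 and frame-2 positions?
1.6

The green circle moved from (1.5, 2.4) to (2.9, 3.1), a distance of √(1.4² + 0.7²) ≈ 1.6.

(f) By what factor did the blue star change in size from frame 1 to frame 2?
0.8×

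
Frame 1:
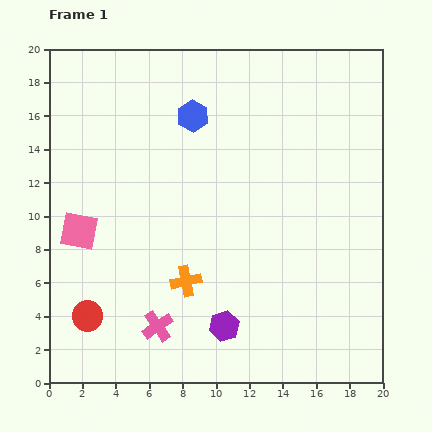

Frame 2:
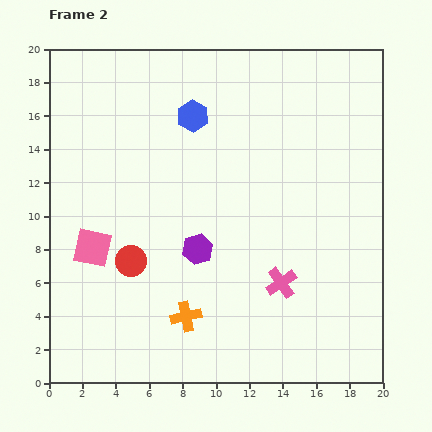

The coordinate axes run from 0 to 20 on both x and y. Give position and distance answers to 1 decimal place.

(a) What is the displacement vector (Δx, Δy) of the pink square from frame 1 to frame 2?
(0.8, -1.0)

The pink square was at (1.8, 9.1) in frame 1 and (2.6, 8.1) in frame 2.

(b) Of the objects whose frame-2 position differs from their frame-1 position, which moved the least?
the pink square

(moved 1.3)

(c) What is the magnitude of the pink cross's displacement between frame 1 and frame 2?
7.8

The pink cross moved from (6.5, 3.4) to (13.9, 6.0), a distance of √(7.4² + 2.6²) ≈ 7.8.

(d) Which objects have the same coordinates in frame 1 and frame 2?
the blue hexagon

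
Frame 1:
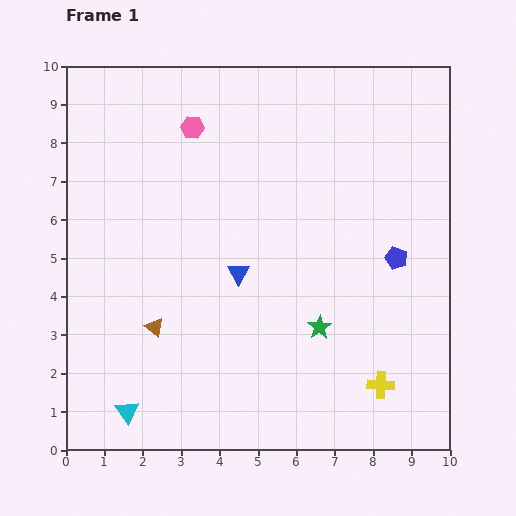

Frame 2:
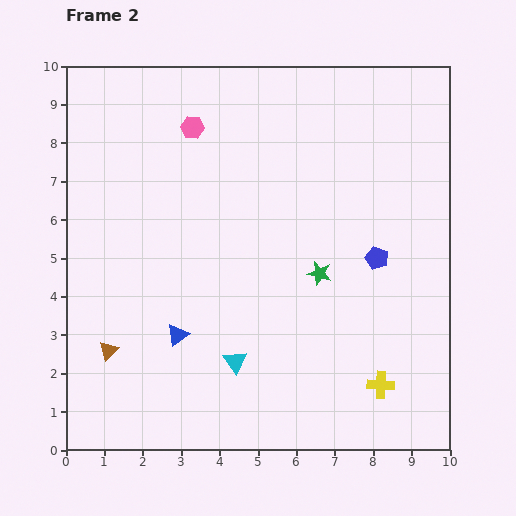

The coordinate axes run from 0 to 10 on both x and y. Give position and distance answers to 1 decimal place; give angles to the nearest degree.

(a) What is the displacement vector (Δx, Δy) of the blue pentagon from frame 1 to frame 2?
(-0.5, 0.0)

The blue pentagon was at (8.6, 5.0) in frame 1 and (8.1, 5.0) in frame 2.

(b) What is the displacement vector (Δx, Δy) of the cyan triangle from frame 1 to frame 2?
(2.8, 1.3)

The cyan triangle was at (1.6, 1.0) in frame 1 and (4.4, 2.3) in frame 2.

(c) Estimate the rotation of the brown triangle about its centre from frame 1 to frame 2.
35° clockwise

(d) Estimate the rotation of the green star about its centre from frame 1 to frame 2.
26° counter-clockwise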